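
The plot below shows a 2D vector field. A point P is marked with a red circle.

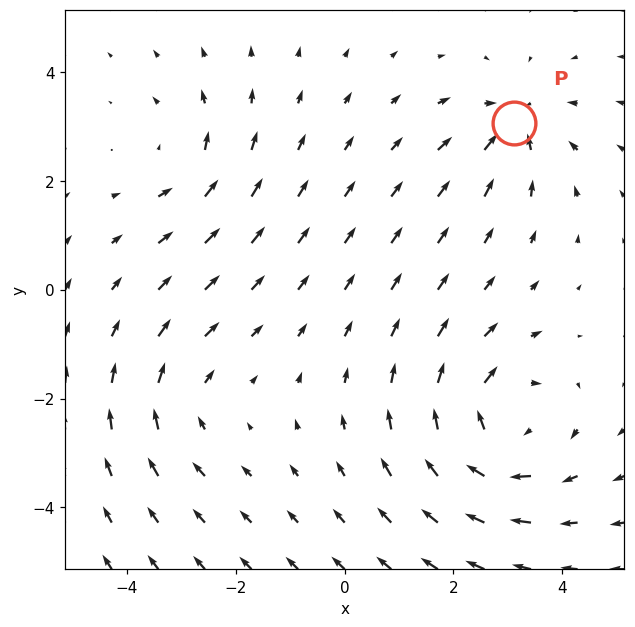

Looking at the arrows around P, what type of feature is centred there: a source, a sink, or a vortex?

sink

At P (3.1, 3.1) the arrows converge inward. Divergence about -4, curl ≈0 — negative divergence with near-zero curl is a sink.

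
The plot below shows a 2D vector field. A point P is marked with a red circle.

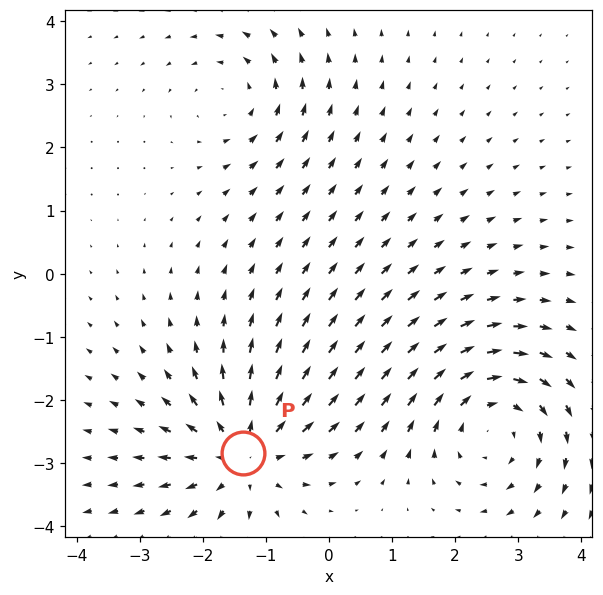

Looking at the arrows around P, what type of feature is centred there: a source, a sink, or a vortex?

source

At P (-1.4, -2.8) the arrows spread outward. Divergence about +5, curl ≈0 — positive divergence with near-zero curl is a source.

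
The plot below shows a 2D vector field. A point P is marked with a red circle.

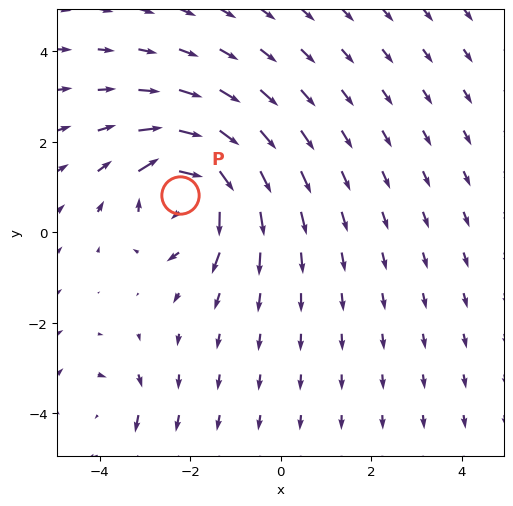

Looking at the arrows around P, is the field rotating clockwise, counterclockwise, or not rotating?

Near P at (-2.2, 0.8) the arrows circulate clockwise. The curl (z-component) there is about -6; negative curl means clockwise rotation.

clockwise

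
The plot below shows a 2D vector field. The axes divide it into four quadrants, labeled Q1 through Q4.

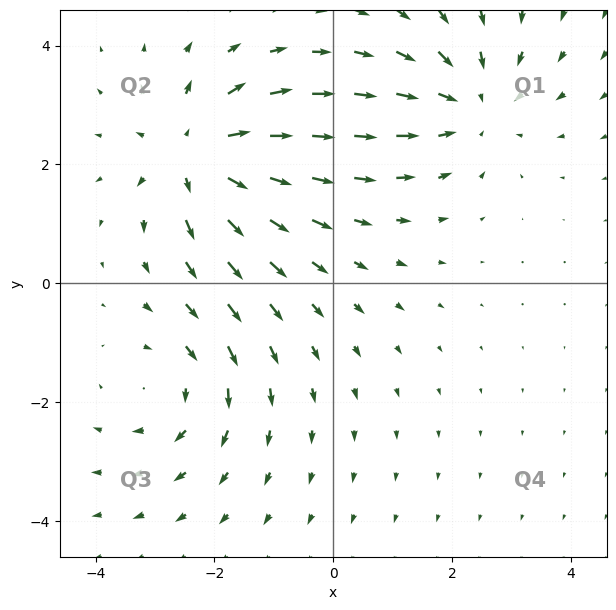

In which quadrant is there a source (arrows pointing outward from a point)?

Q2

The source sits at approximately (-2.3, 2.2), which lies in quadrant Q2. The divergence there is about +4, positive as expected for a source.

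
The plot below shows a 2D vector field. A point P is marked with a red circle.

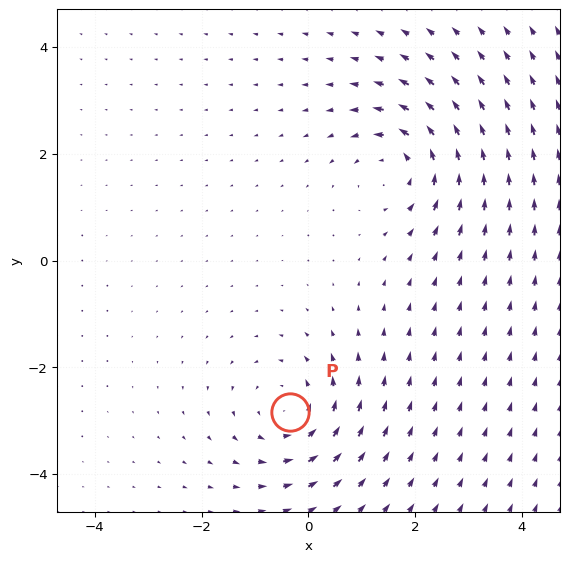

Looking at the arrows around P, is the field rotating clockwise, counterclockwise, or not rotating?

counterclockwise

Near P at (-0.3, -2.8) the arrows circulate counterclockwise. The curl (z-component) there is about +4; positive curl means counterclockwise rotation.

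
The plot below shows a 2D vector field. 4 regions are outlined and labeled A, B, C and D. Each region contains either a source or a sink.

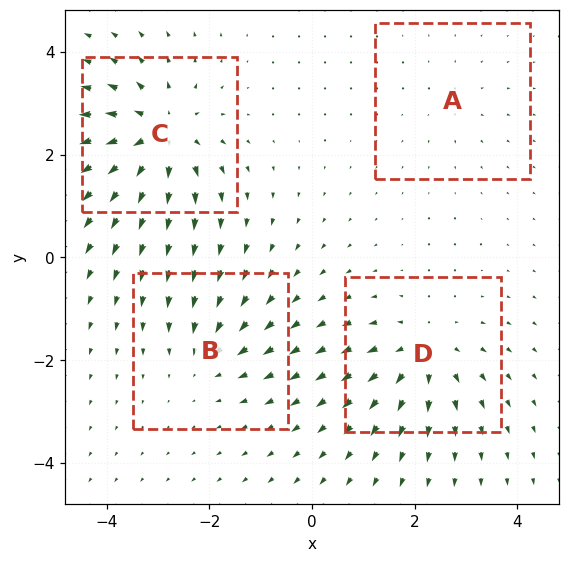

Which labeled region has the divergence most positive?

Divergence at each region's feature centre — A: about +2, B: about -4, C: about +7, D: about +5. Region C is most positive.

C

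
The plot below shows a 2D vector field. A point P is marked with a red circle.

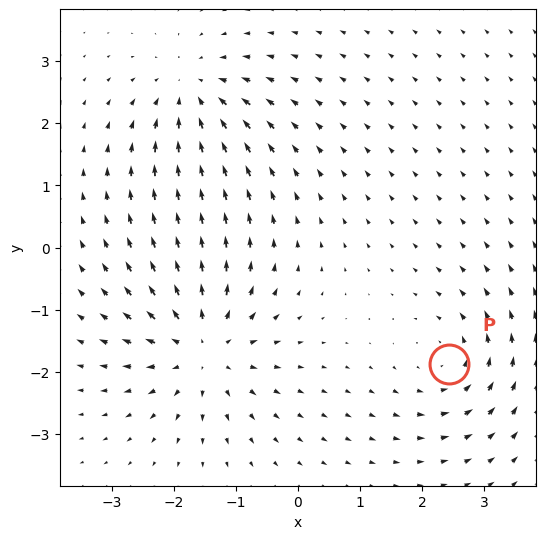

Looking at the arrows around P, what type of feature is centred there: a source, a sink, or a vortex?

vortex

At P (2.4, -1.9) the arrows circulate counterclockwise. Divergence ≈0, curl about +3 — near-zero divergence with nonzero curl is a vortex.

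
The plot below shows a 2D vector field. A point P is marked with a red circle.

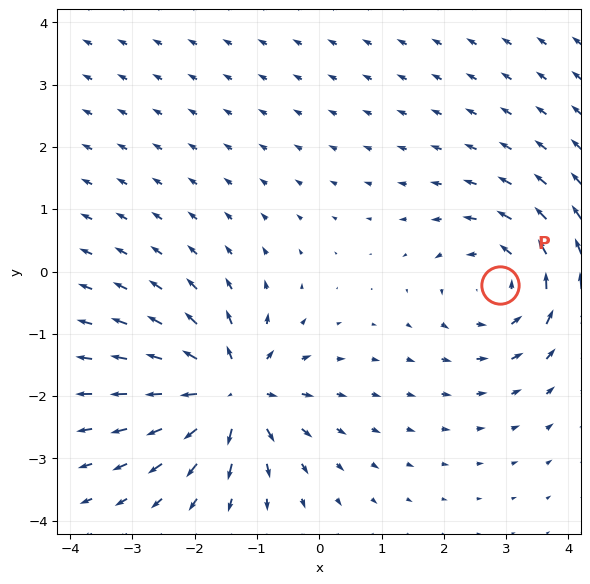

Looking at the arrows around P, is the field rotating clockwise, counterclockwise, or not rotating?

Near P at (2.9, -0.2) the arrows circulate counterclockwise. The curl (z-component) there is about +3; positive curl means counterclockwise rotation.

counterclockwise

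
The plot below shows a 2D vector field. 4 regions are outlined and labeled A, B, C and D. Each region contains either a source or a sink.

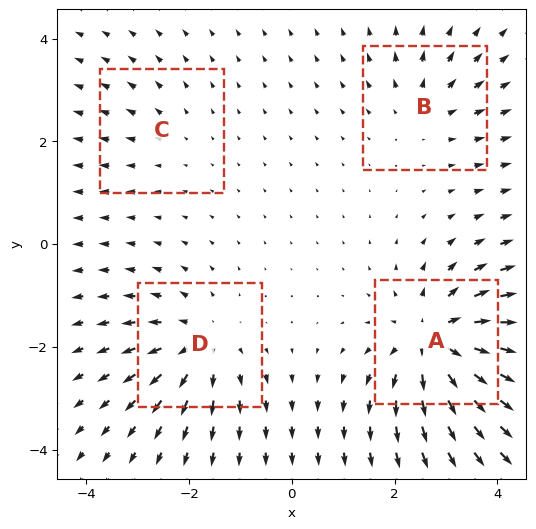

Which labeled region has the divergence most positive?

A

Divergence at each region's feature centre — A: about +7, B: about +3, C: about +2, D: about +5. Region A is most positive.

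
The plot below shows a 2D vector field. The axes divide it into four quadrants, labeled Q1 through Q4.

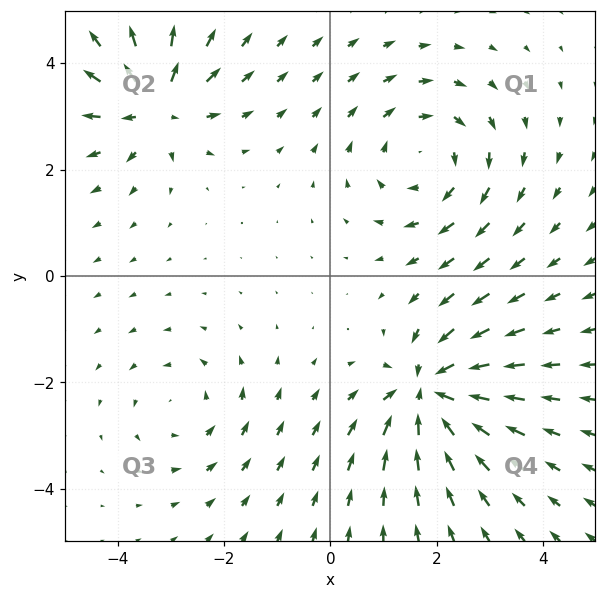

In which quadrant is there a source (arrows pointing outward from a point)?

Q2

The source sits at approximately (-3.3, 3.2), which lies in quadrant Q2. The divergence there is about +5, positive as expected for a source.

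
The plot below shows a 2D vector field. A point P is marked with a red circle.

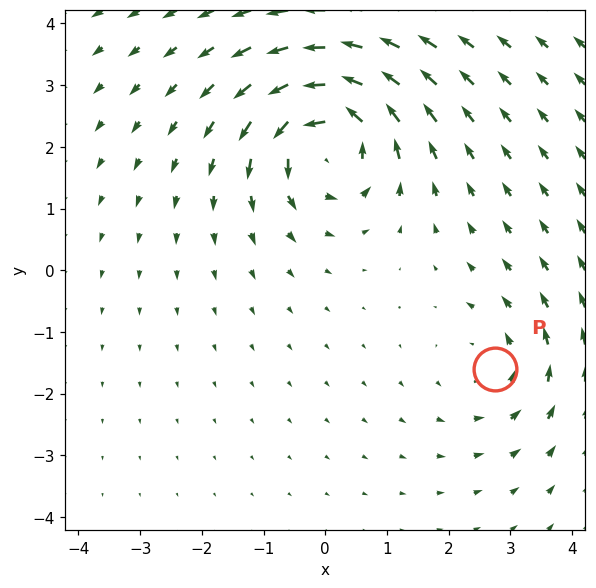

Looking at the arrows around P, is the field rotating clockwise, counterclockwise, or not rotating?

counterclockwise

Near P at (2.7, -1.6) the arrows circulate counterclockwise. The curl (z-component) there is about +2; positive curl means counterclockwise rotation.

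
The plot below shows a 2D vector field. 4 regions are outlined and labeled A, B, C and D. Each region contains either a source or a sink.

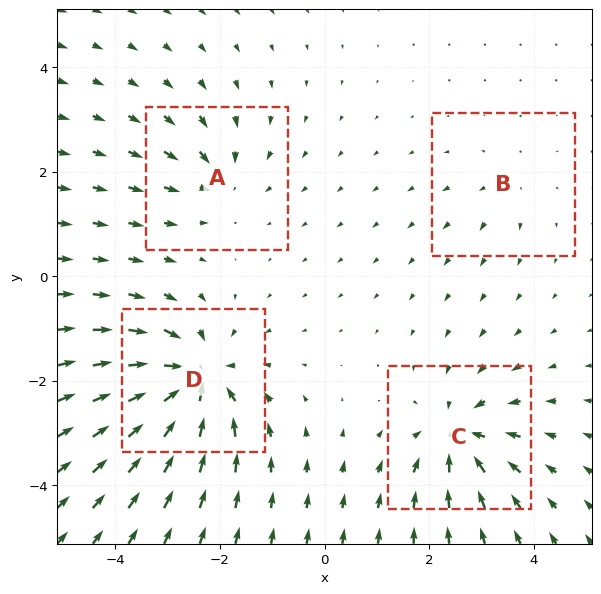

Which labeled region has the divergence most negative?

D

Divergence at each region's feature centre — A: about -4, B: about +3, C: about -6, D: about -9. Region D is most negative.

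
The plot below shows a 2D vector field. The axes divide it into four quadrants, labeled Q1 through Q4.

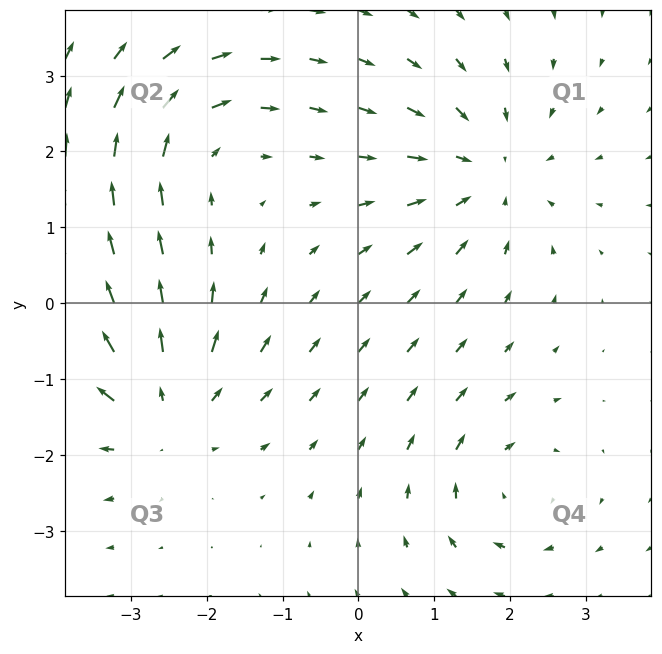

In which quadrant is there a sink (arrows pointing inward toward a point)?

Q1

The sink sits at approximately (1.7, 1.7), which lies in quadrant Q1. The divergence there is about -3, negative as expected for a sink.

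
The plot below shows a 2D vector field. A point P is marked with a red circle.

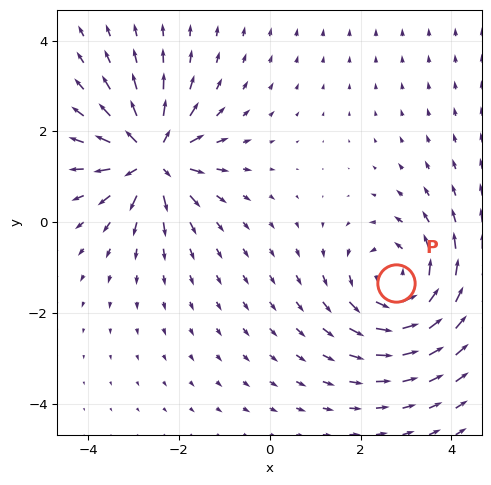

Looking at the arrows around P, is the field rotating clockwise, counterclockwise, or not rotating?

counterclockwise

Near P at (2.8, -1.3) the arrows circulate counterclockwise. The curl (z-component) there is about +4; positive curl means counterclockwise rotation.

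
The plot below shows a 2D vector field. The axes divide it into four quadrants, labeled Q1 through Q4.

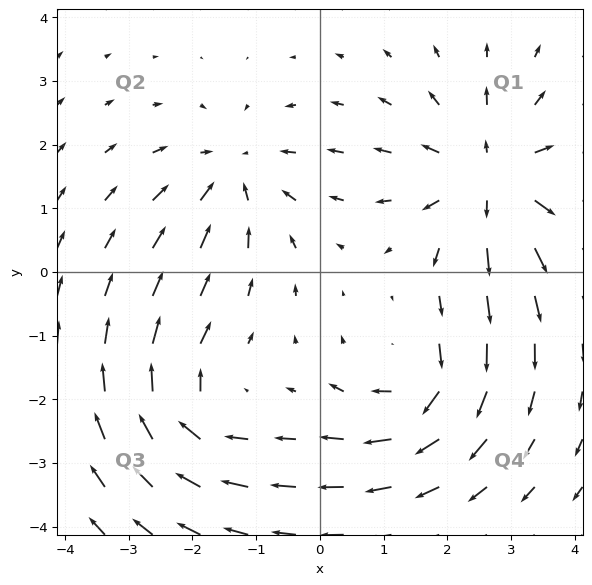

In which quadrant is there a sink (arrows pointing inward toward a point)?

The sink sits at approximately (-1.4, 1.5), which lies in quadrant Q2. The divergence there is about -4, negative as expected for a sink.

Q2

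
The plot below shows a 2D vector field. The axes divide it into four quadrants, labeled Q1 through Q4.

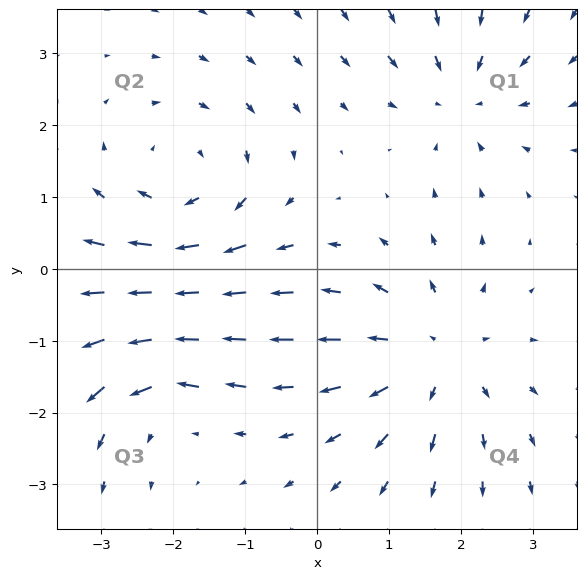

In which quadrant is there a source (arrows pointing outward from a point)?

Q4

The source sits at approximately (1.6, -1.2), which lies in quadrant Q4. The divergence there is about +4, positive as expected for a source.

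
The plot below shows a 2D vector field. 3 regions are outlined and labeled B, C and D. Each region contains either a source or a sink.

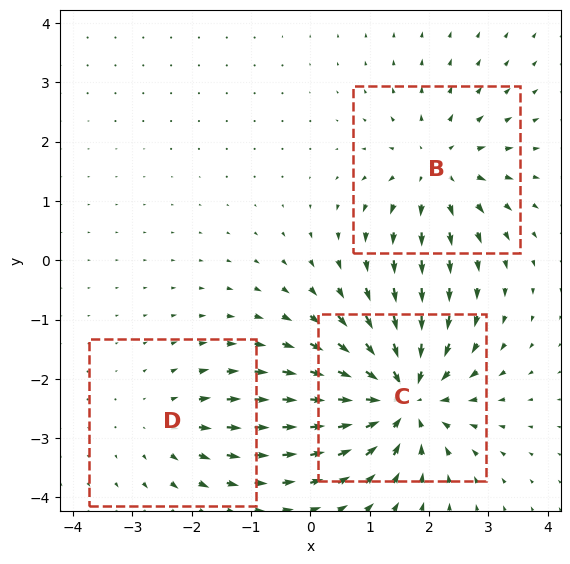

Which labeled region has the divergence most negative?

Divergence at each region's feature centre — B: about +4, C: about -6, D: about +2. Region C is most negative.

C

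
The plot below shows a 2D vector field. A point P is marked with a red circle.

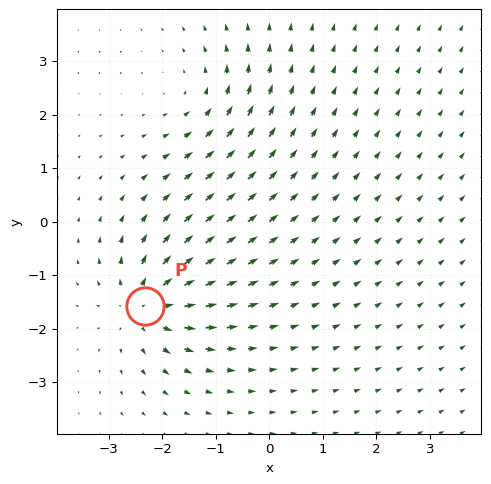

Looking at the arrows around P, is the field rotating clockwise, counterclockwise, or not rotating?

Near P at (-2.3, -1.6) the arrows show no circulation. The curl there is ≈0.

not rotating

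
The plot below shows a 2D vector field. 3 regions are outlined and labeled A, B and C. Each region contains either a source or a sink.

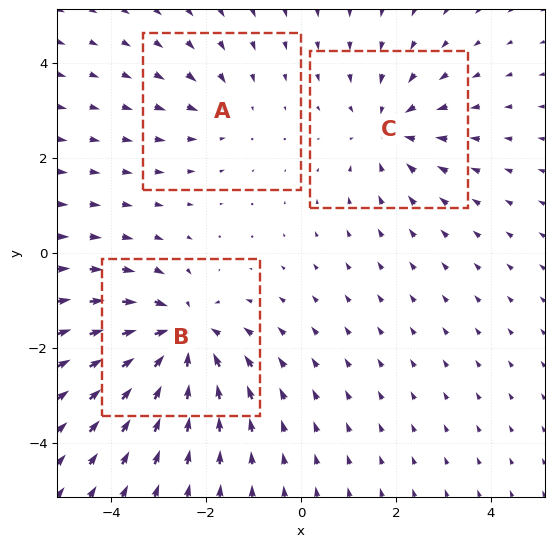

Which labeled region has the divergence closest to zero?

A

Divergence at each region's feature centre — A: about -2, B: about -5, C: about -3. Region A is closest to zero.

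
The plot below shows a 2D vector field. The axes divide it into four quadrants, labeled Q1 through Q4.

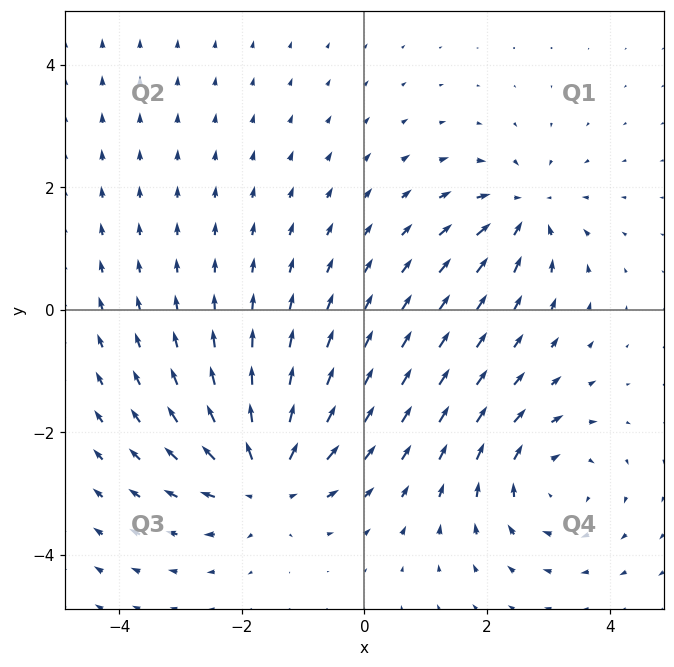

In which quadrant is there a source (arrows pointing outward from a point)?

The source sits at approximately (-1.6, -2.8), which lies in quadrant Q3. The divergence there is about +4, positive as expected for a source.

Q3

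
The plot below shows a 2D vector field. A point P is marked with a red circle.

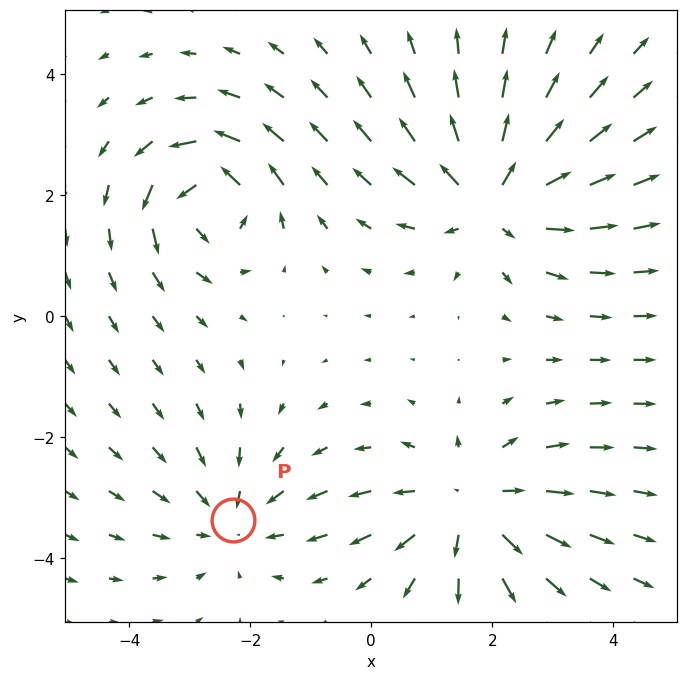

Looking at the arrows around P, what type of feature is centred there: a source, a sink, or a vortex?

sink

At P (-2.3, -3.4) the arrows converge inward. Divergence about -2, curl ≈0 — negative divergence with near-zero curl is a sink.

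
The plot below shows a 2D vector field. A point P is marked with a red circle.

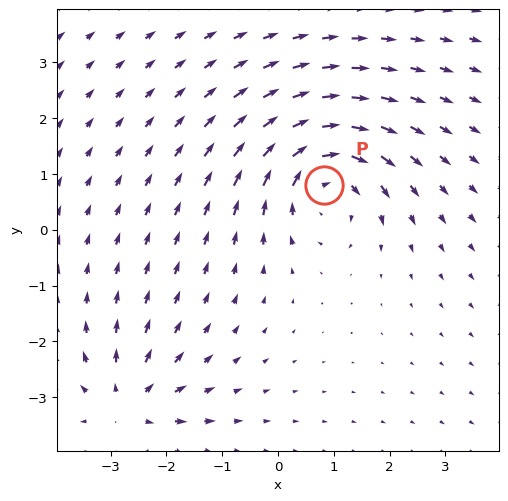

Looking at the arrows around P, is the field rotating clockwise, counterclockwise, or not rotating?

Near P at (0.8, 0.8) the arrows circulate clockwise. The curl (z-component) there is about -5; negative curl means clockwise rotation.

clockwise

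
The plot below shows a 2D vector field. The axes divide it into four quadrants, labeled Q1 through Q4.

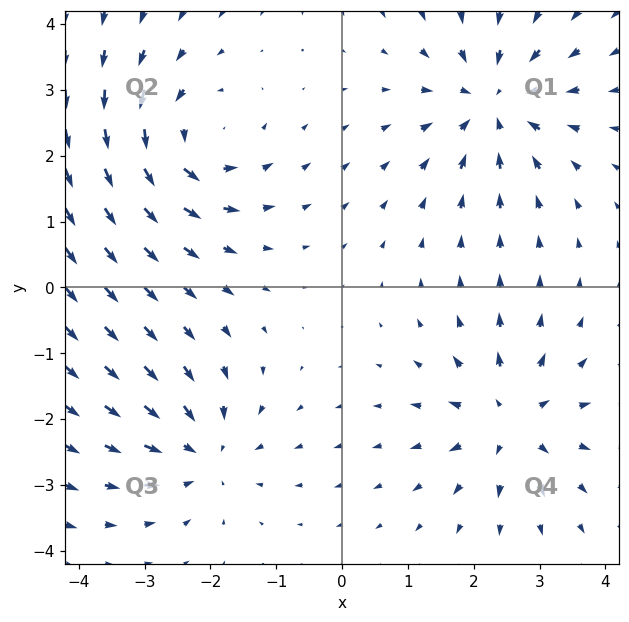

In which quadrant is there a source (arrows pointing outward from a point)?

Q4

The source sits at approximately (2.6, -2.0), which lies in quadrant Q4. The divergence there is about +5, positive as expected for a source.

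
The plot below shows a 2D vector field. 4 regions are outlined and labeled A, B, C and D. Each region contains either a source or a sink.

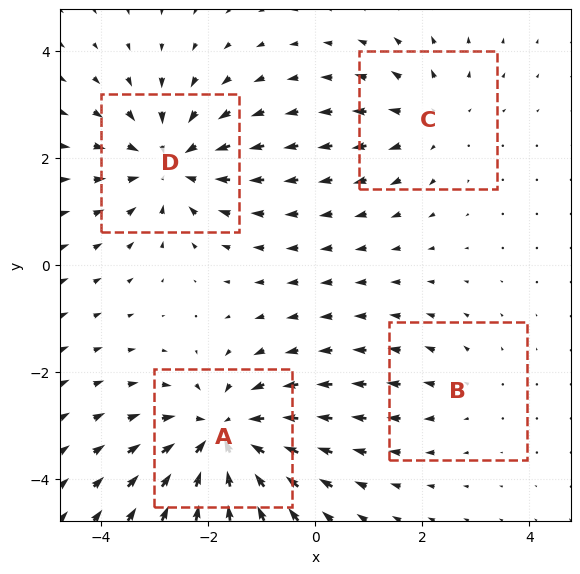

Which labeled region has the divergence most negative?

Divergence at each region's feature centre — A: about -6, B: about +2, C: about +3, D: about -5. Region A is most negative.

A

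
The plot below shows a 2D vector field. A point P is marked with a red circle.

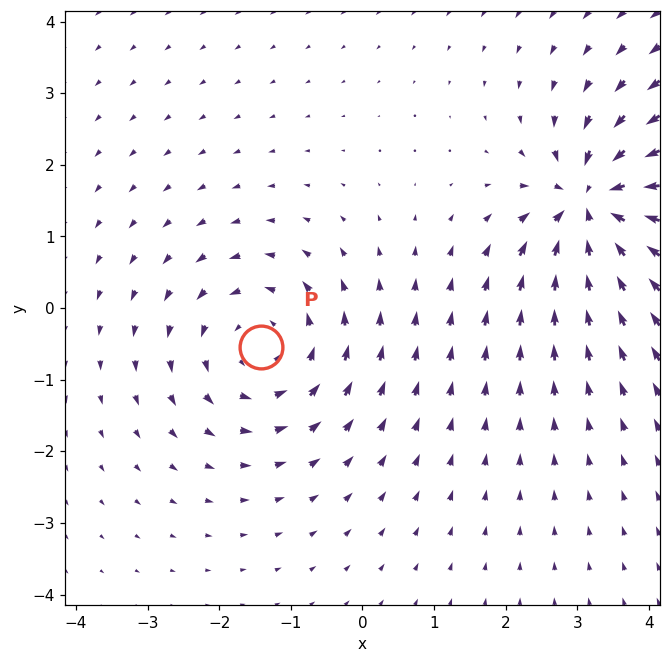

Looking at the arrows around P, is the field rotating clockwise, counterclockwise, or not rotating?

counterclockwise

Near P at (-1.4, -0.5) the arrows circulate counterclockwise. The curl (z-component) there is about +4; positive curl means counterclockwise rotation.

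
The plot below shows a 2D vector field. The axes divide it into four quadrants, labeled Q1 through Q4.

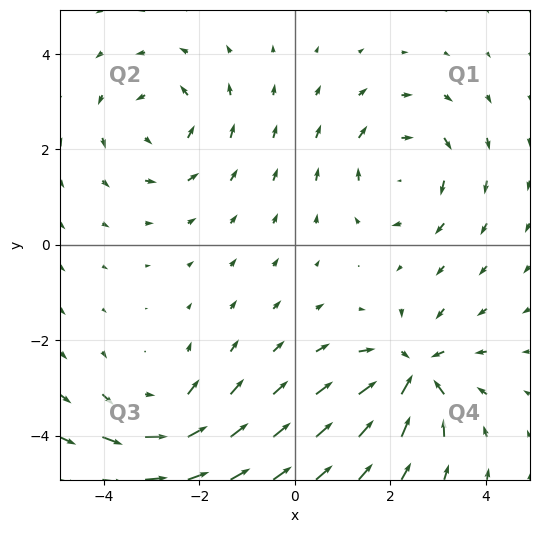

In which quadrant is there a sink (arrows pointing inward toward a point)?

The sink sits at approximately (2.5, -2.7), which lies in quadrant Q4. The divergence there is about -5, negative as expected for a sink.

Q4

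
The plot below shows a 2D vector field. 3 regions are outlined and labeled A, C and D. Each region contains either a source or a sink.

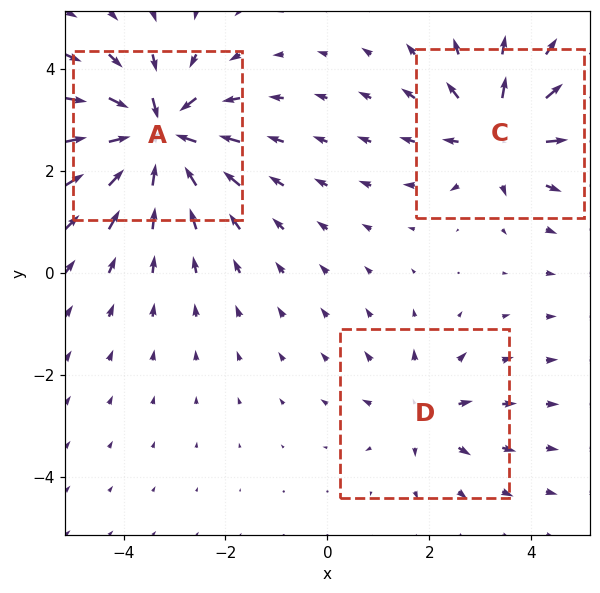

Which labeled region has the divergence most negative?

A

Divergence at each region's feature centre — A: about -5, C: about +4, D: about +2. Region A is most negative.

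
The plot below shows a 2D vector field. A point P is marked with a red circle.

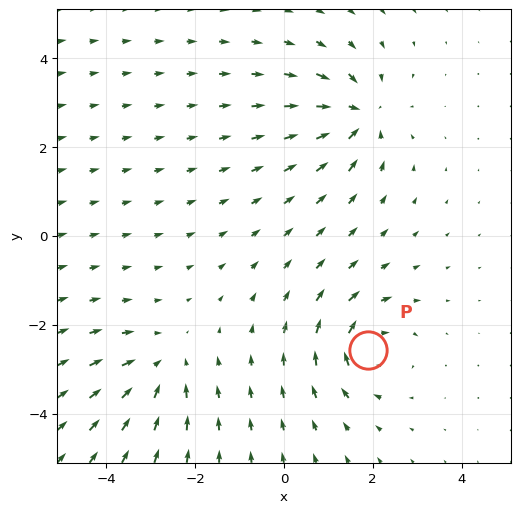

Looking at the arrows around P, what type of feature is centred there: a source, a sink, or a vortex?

At P (1.9, -2.6) the arrows circulate clockwise. Divergence ≈0, curl about -5 — near-zero divergence with nonzero curl is a vortex.

vortex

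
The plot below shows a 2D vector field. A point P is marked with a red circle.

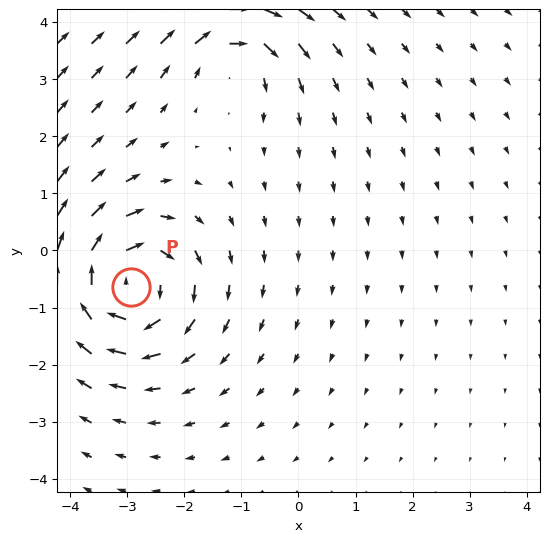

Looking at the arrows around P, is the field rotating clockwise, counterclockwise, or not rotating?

clockwise

Near P at (-2.9, -0.6) the arrows circulate clockwise. The curl (z-component) there is about -5; negative curl means clockwise rotation.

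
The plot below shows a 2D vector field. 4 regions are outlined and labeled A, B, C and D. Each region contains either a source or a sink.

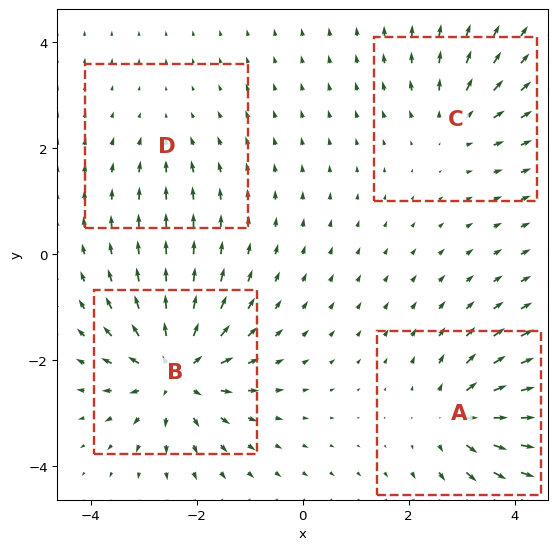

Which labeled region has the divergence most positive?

Divergence at each region's feature centre — A: about +5, B: about +8, C: about +4, D: about -2. Region B is most positive.

B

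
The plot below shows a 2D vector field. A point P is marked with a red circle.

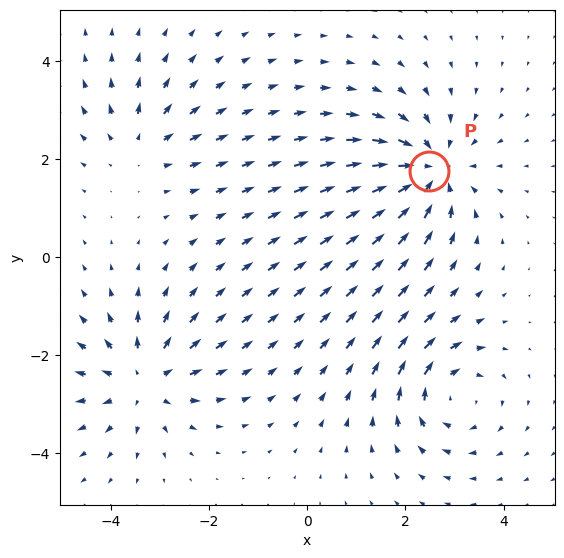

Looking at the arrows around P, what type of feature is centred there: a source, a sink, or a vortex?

sink

At P (2.5, 1.7) the arrows converge inward. Divergence about -5, curl ≈0 — negative divergence with near-zero curl is a sink.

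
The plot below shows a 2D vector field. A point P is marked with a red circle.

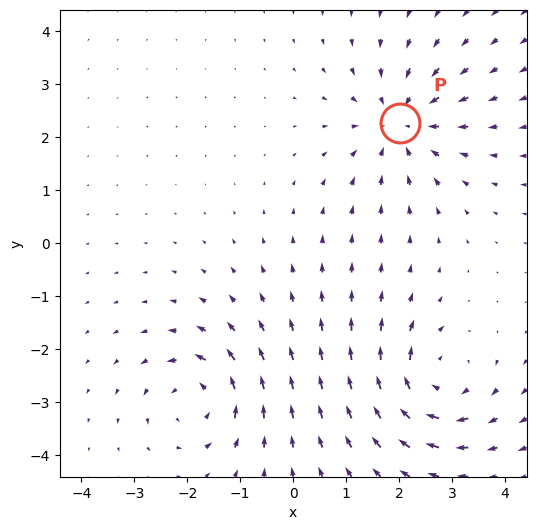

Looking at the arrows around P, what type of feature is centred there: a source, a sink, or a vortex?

sink

At P (2.0, 2.3) the arrows converge inward. Divergence about -3, curl ≈0 — negative divergence with near-zero curl is a sink.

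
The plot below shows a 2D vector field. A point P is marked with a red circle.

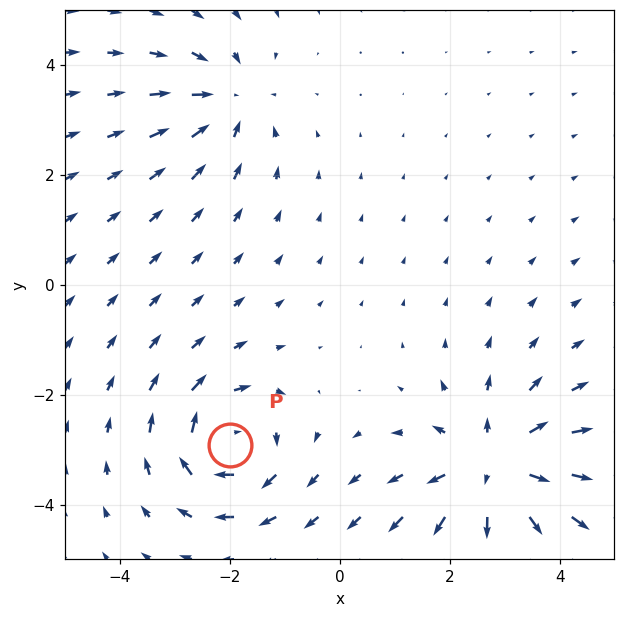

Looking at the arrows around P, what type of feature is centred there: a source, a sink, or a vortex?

At P (-2.0, -2.9) the arrows circulate clockwise. Divergence ≈0, curl about -5 — near-zero divergence with nonzero curl is a vortex.

vortex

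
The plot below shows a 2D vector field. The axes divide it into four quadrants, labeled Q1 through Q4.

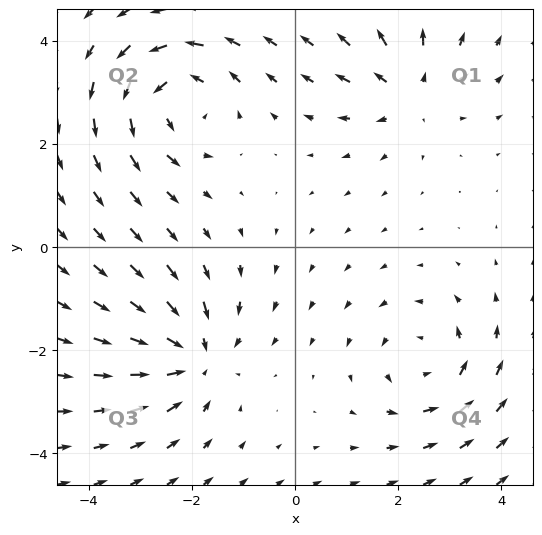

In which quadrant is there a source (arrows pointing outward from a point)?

Q1

The source sits at approximately (2.2, 3.0), which lies in quadrant Q1. The divergence there is about +4, positive as expected for a source.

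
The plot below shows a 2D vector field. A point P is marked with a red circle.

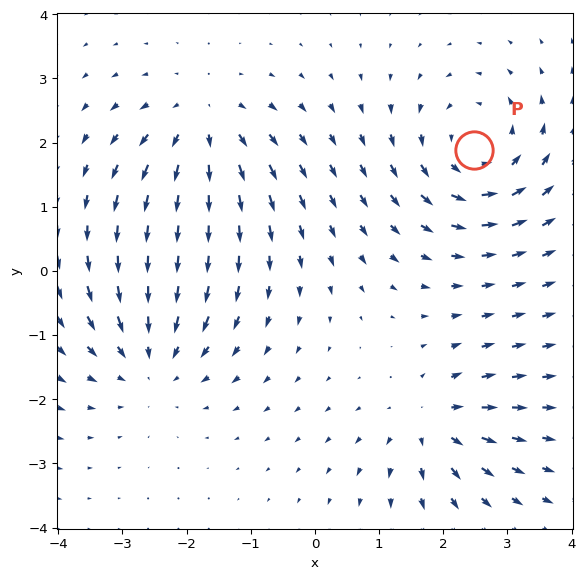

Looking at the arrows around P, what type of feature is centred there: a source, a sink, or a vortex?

At P (2.5, 1.9) the arrows circulate counterclockwise. Divergence ≈0, curl about +4 — near-zero divergence with nonzero curl is a vortex.

vortex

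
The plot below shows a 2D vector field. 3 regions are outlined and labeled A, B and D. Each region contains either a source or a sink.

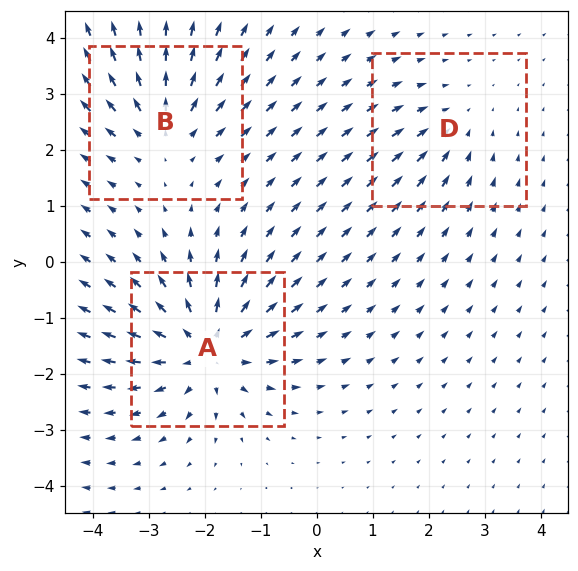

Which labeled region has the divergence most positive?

Divergence at each region's feature centre — A: about +5, B: about +3, D: about -2. Region A is most positive.

A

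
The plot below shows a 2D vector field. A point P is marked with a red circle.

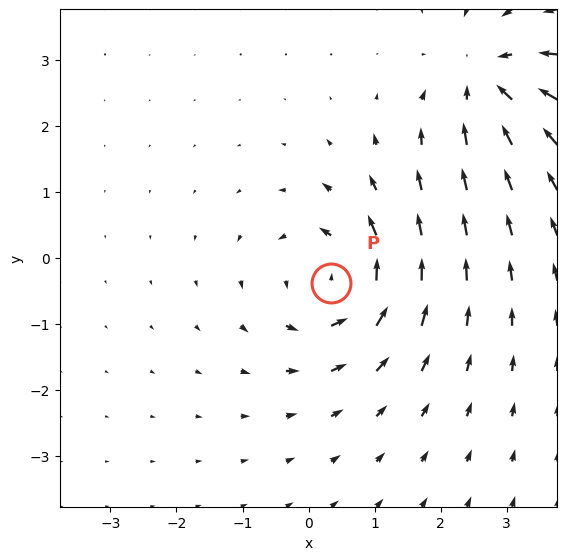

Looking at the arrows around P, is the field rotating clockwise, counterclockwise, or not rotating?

counterclockwise

Near P at (0.3, -0.4) the arrows circulate counterclockwise. The curl (z-component) there is about +6; positive curl means counterclockwise rotation.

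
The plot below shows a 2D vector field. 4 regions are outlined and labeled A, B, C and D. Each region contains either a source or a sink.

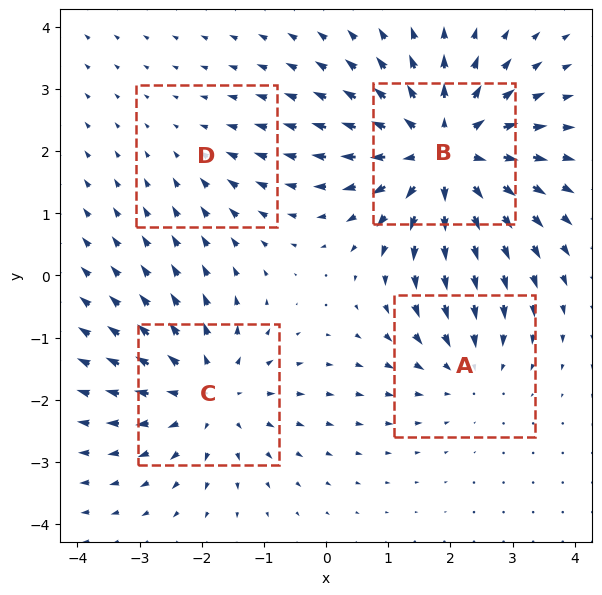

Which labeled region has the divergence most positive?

B

Divergence at each region's feature centre — A: about -3, B: about +7, C: about +4, D: about -2. Region B is most positive.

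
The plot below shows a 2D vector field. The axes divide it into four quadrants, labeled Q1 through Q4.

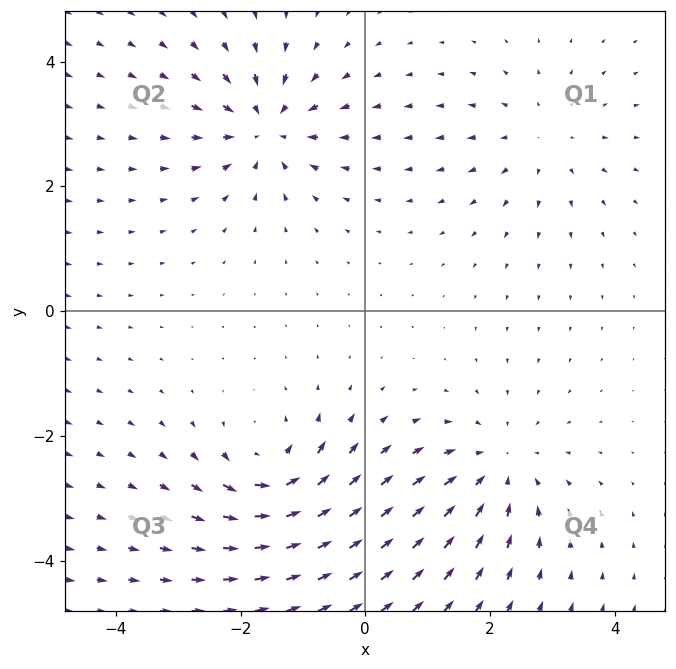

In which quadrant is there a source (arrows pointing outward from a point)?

Q1

The source sits at approximately (2.8, 2.8), which lies in quadrant Q1. The divergence there is about +3, positive as expected for a source.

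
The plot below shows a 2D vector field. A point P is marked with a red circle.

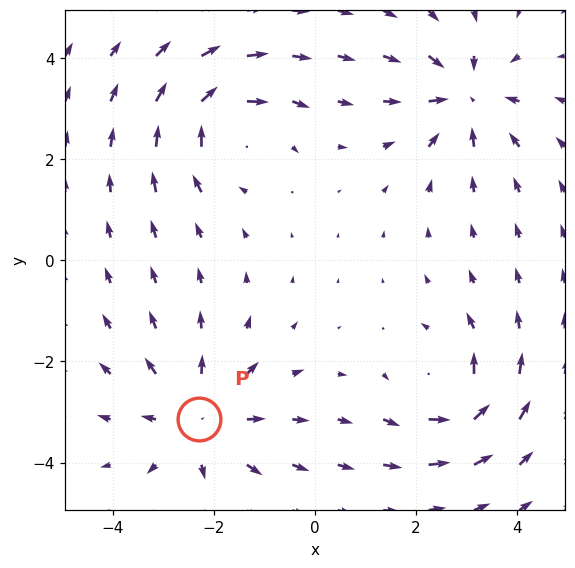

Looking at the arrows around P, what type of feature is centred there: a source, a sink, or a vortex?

At P (-2.3, -3.1) the arrows spread outward. Divergence about +4, curl ≈0 — positive divergence with near-zero curl is a source.

source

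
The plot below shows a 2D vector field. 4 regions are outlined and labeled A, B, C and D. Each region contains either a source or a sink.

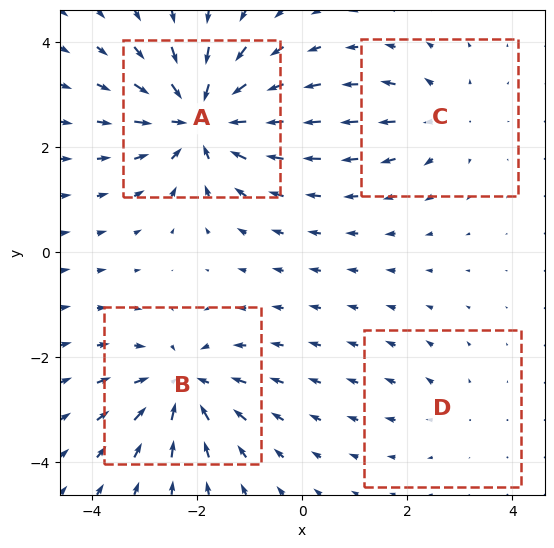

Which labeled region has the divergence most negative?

A

Divergence at each region's feature centre — A: about -8, B: about -6, C: about +3, D: about +2. Region A is most negative.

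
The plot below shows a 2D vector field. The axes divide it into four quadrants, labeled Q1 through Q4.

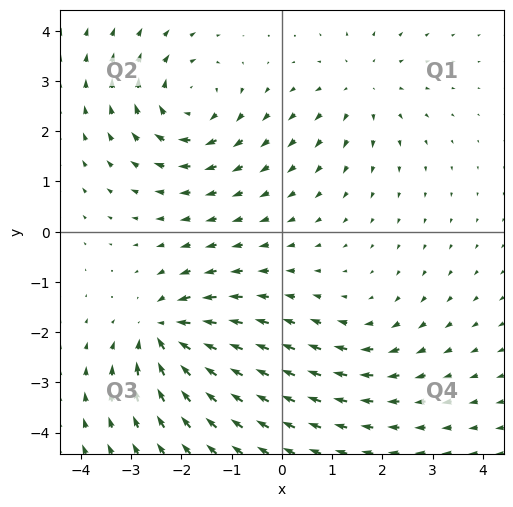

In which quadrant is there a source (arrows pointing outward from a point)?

Q1

The source sits at approximately (1.6, 2.9), which lies in quadrant Q1. The divergence there is about +3, positive as expected for a source.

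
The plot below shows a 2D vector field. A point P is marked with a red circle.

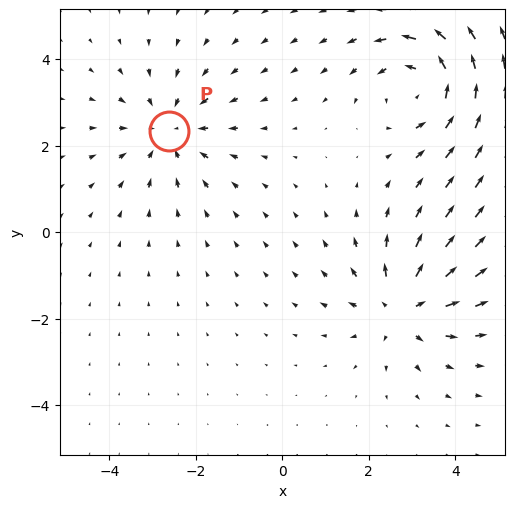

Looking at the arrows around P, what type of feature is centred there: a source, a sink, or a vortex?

At P (-2.6, 2.3) the arrows converge inward. Divergence about -3, curl ≈0 — negative divergence with near-zero curl is a sink.

sink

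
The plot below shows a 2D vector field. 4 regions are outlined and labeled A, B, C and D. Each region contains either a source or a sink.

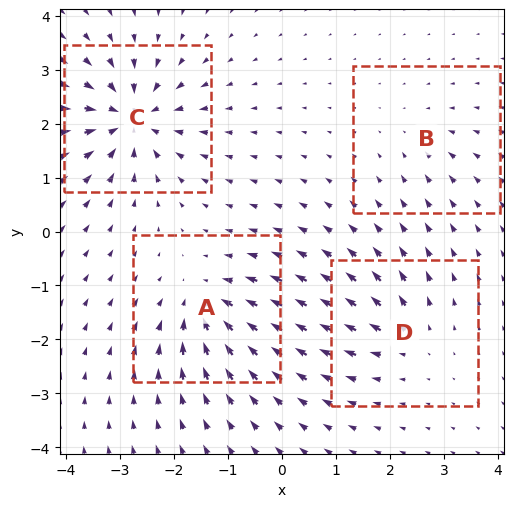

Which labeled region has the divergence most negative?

C

Divergence at each region's feature centre — A: about -6, B: about -3, C: about -9, D: about +4. Region C is most negative.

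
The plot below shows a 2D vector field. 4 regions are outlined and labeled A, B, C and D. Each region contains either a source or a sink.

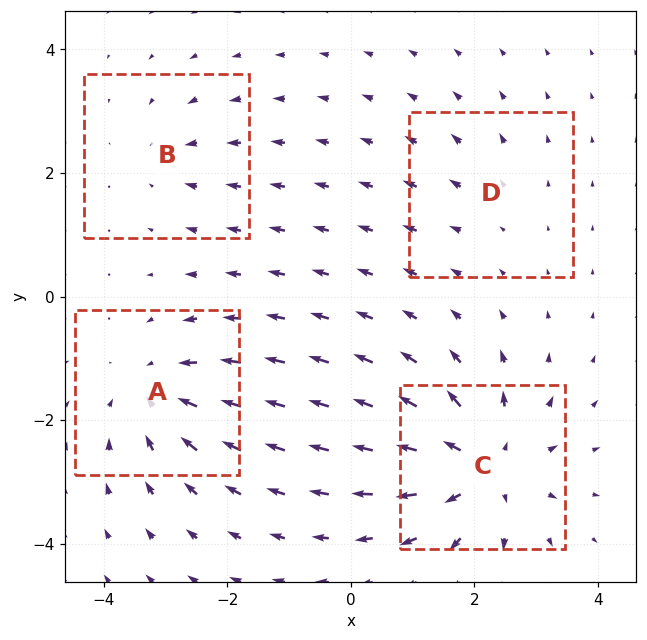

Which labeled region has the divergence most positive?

Divergence at each region's feature centre — A: about -5, B: about -3, C: about +7, D: about +2. Region C is most positive.

C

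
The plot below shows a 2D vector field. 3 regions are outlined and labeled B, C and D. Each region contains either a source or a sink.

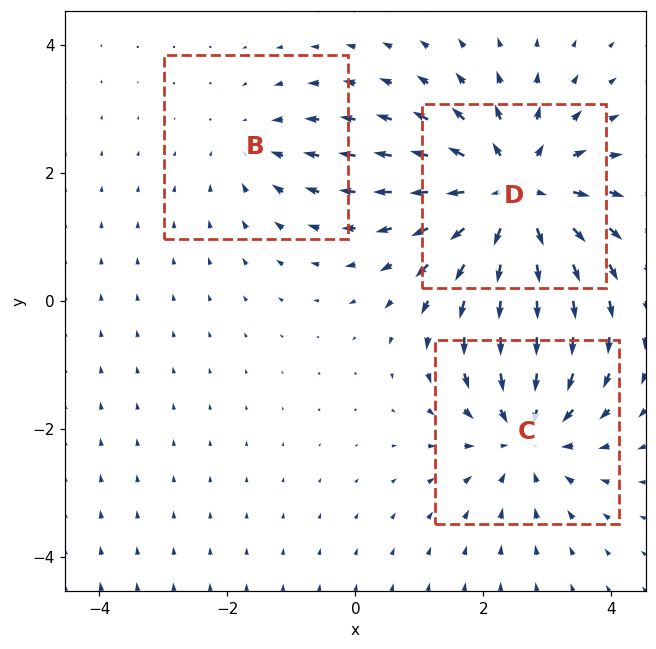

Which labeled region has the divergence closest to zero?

B

Divergence at each region's feature centre — B: about -2, C: about -3, D: about +4. Region B is closest to zero.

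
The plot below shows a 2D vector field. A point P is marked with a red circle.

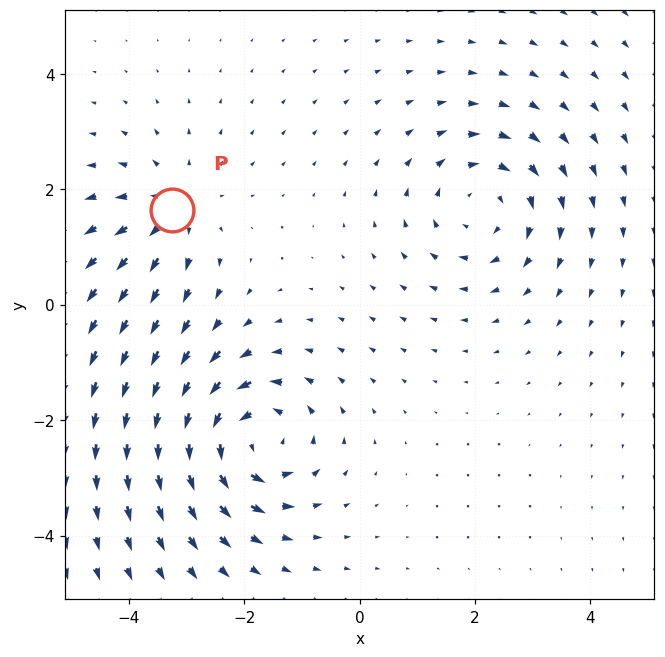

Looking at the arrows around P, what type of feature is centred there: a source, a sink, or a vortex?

At P (-3.2, 1.6) the arrows spread outward. Divergence about +3, curl ≈0 — positive divergence with near-zero curl is a source.

source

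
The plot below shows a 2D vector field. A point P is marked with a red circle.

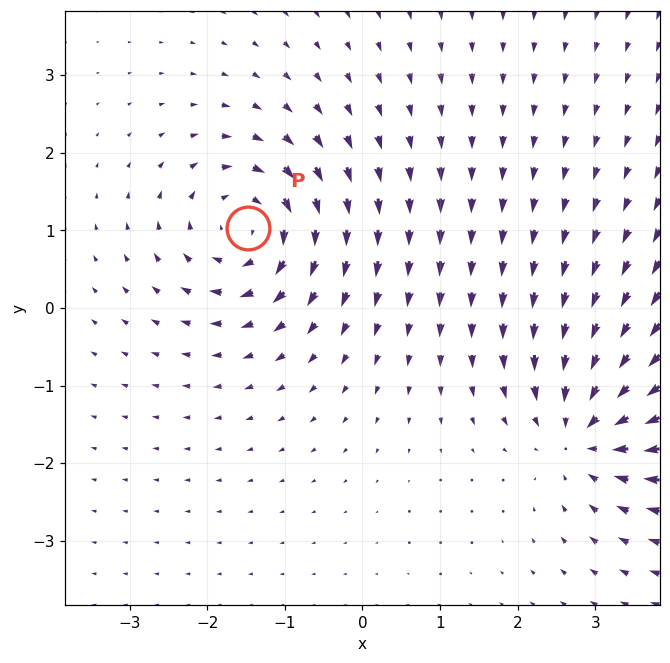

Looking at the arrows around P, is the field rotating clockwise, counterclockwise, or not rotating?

Near P at (-1.5, 1.0) the arrows circulate clockwise. The curl (z-component) there is about -4; negative curl means clockwise rotation.

clockwise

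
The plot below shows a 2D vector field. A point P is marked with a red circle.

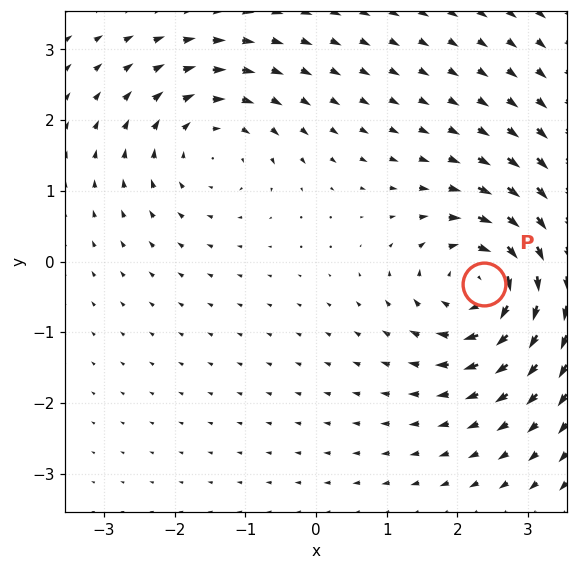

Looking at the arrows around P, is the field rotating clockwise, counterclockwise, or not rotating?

Near P at (2.4, -0.3) the arrows circulate clockwise. The curl (z-component) there is about -6; negative curl means clockwise rotation.

clockwise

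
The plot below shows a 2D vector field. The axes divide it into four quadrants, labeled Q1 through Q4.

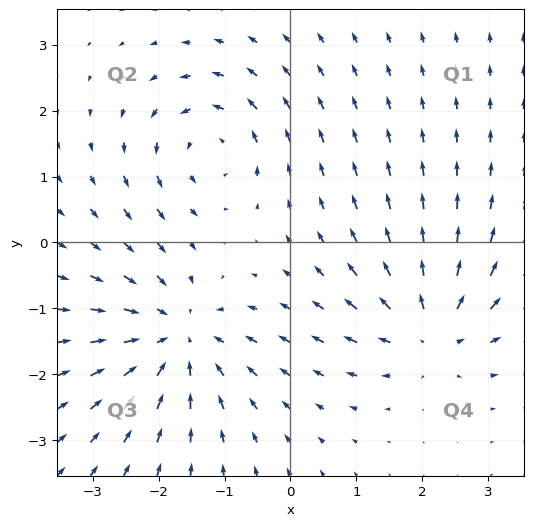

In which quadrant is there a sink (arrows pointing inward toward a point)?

Q3

The sink sits at approximately (-1.7, -1.4), which lies in quadrant Q3. The divergence there is about -4, negative as expected for a sink.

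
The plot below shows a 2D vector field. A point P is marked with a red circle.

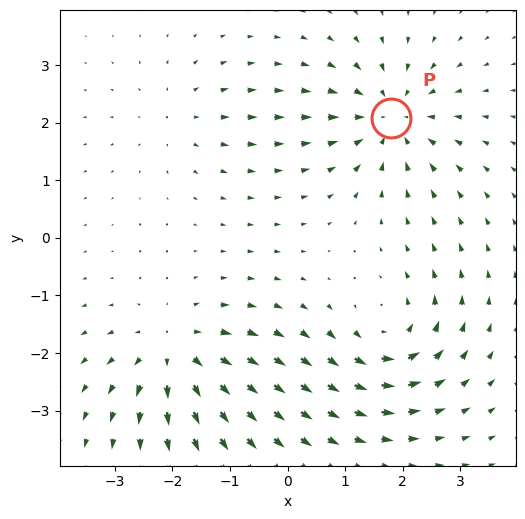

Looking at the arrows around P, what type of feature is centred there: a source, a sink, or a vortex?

sink

At P (1.8, 2.1) the arrows converge inward. Divergence about -5, curl ≈0 — negative divergence with near-zero curl is a sink.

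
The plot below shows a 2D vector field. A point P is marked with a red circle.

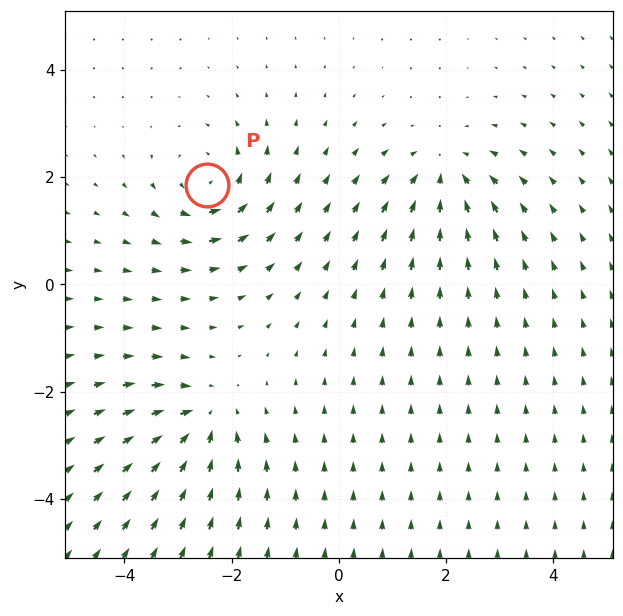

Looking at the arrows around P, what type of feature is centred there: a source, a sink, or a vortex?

At P (-2.5, 1.9) the arrows circulate counterclockwise. Divergence ≈0, curl about +4 — near-zero divergence with nonzero curl is a vortex.

vortex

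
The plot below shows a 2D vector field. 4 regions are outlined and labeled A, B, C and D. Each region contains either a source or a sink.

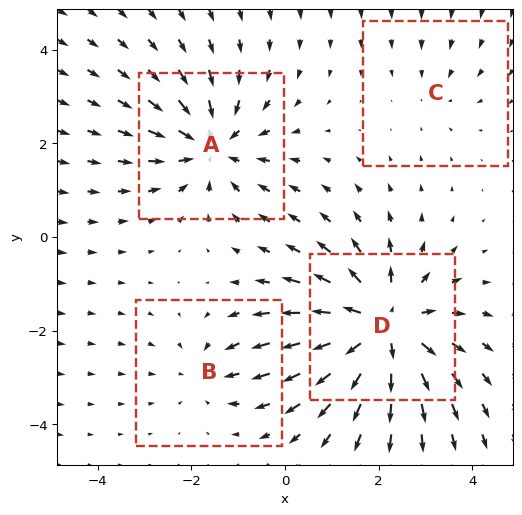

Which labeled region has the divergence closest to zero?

C

Divergence at each region's feature centre — A: about -5, B: about -3, C: about -2, D: about +6. Region C is closest to zero.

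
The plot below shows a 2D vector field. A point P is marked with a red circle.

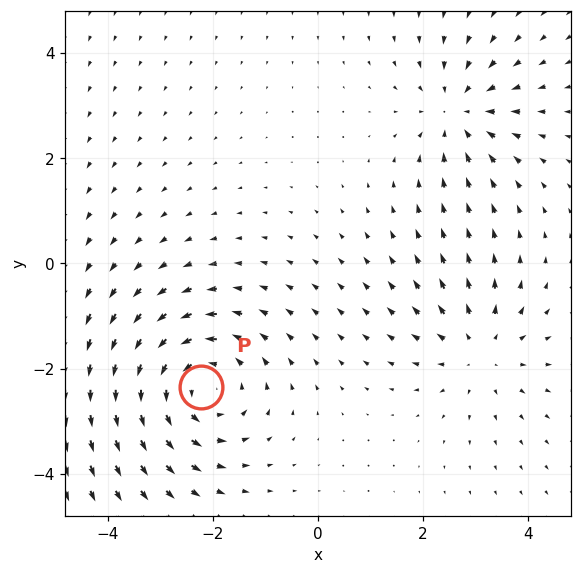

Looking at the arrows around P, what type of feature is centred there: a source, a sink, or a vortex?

At P (-2.2, -2.3) the arrows circulate counterclockwise. Divergence ≈0, curl about +4 — near-zero divergence with nonzero curl is a vortex.

vortex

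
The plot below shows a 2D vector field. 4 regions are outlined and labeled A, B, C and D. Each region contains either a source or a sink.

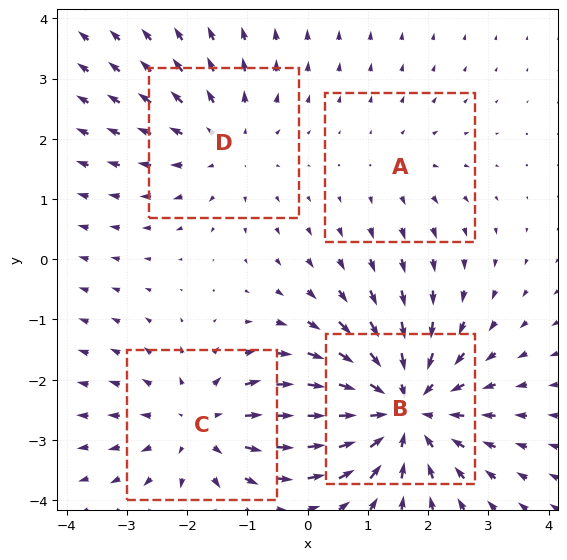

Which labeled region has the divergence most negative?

B

Divergence at each region's feature centre — A: about +2, B: about -6, C: about +4, D: about +3. Region B is most negative.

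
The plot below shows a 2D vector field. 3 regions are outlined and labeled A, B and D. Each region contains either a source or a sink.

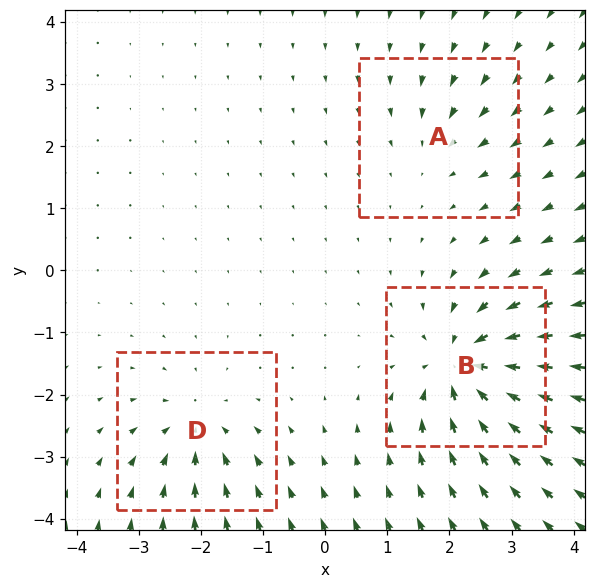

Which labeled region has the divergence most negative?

B

Divergence at each region's feature centre — A: about -2, B: about -6, D: about -4. Region B is most negative.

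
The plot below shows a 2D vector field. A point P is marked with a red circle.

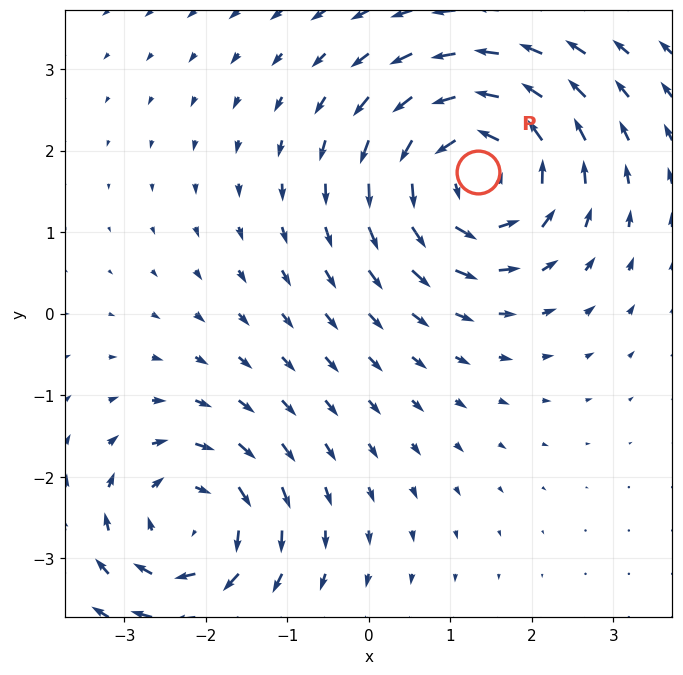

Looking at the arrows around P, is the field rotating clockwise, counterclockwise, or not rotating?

counterclockwise

Near P at (1.3, 1.7) the arrows circulate counterclockwise. The curl (z-component) there is about +4; positive curl means counterclockwise rotation.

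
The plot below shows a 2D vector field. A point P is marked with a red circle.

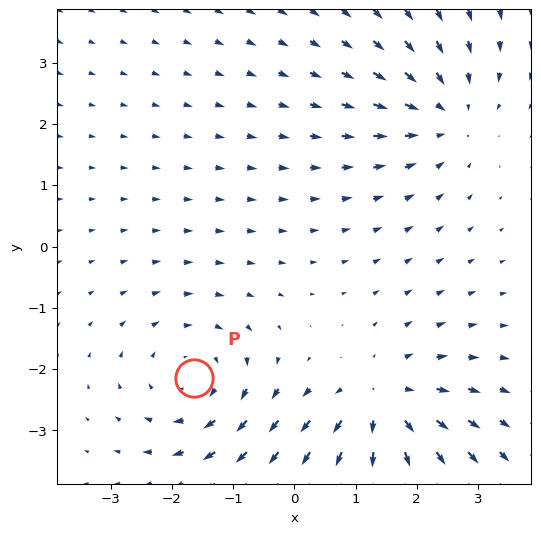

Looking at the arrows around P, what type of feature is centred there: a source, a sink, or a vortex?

At P (-1.6, -2.1) the arrows circulate clockwise. Divergence ≈0, curl about -3 — near-zero divergence with nonzero curl is a vortex.

vortex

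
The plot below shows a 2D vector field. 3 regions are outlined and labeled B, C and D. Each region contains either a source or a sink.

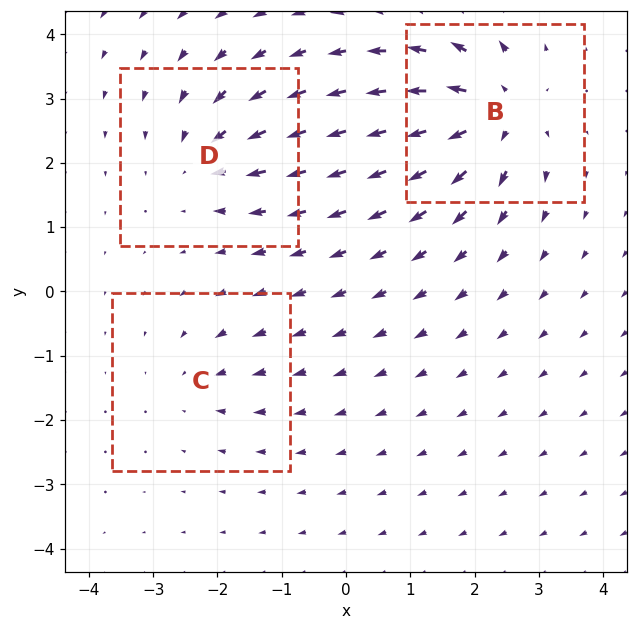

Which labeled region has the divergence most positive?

B

Divergence at each region's feature centre — B: about +6, C: about -2, D: about -4. Region B is most positive.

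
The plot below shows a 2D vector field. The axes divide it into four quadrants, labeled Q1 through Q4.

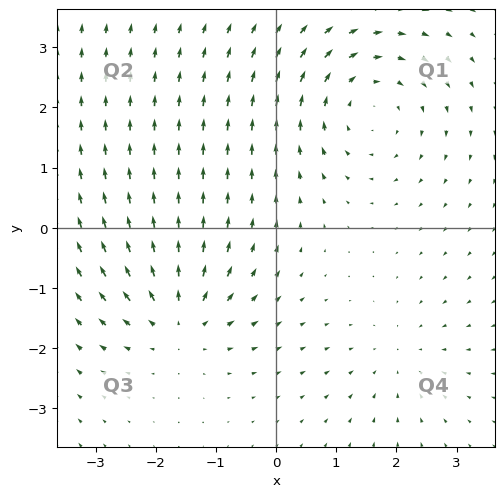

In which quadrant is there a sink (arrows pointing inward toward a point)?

Q4

The sink sits at approximately (2.0, -2.1), which lies in quadrant Q4. The divergence there is about -2, negative as expected for a sink.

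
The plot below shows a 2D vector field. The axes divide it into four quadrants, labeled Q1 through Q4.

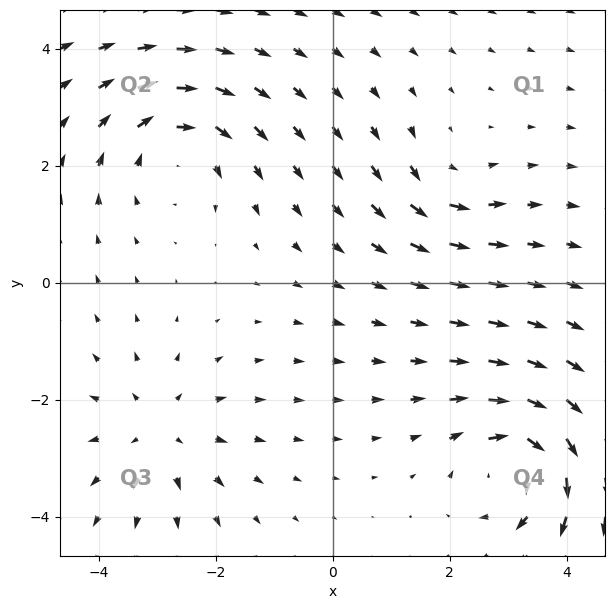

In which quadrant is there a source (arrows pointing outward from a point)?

The source sits at approximately (-3.0, -2.5), which lies in quadrant Q3. The divergence there is about +4, positive as expected for a source.

Q3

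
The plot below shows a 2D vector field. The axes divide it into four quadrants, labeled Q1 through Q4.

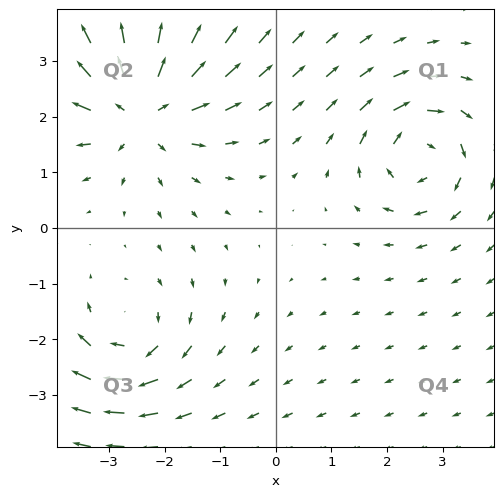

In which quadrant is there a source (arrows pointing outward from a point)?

The source sits at approximately (-2.5, 2.2), which lies in quadrant Q2. The divergence there is about +5, positive as expected for a source.

Q2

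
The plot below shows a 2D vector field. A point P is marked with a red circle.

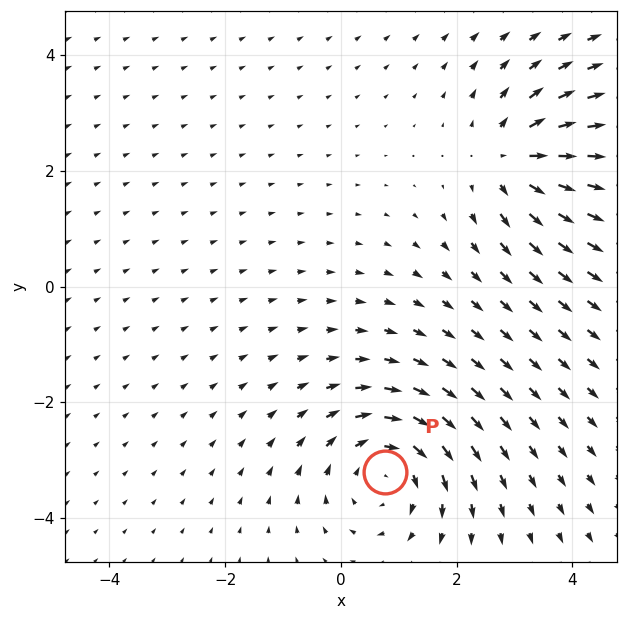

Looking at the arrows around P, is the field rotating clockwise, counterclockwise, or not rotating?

clockwise

Near P at (0.8, -3.2) the arrows circulate clockwise. The curl (z-component) there is about -4; negative curl means clockwise rotation.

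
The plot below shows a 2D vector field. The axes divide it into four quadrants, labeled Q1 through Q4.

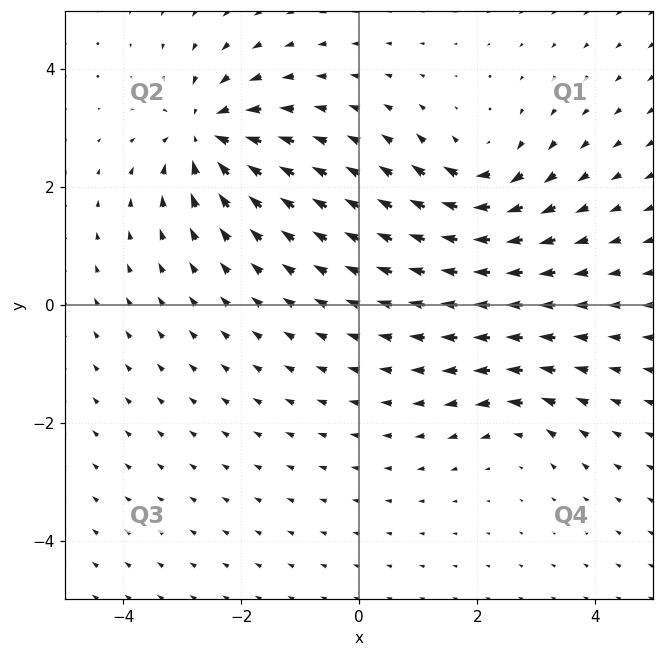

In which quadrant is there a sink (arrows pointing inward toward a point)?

Q2

The sink sits at approximately (-2.6, 2.9), which lies in quadrant Q2. The divergence there is about -6, negative as expected for a sink.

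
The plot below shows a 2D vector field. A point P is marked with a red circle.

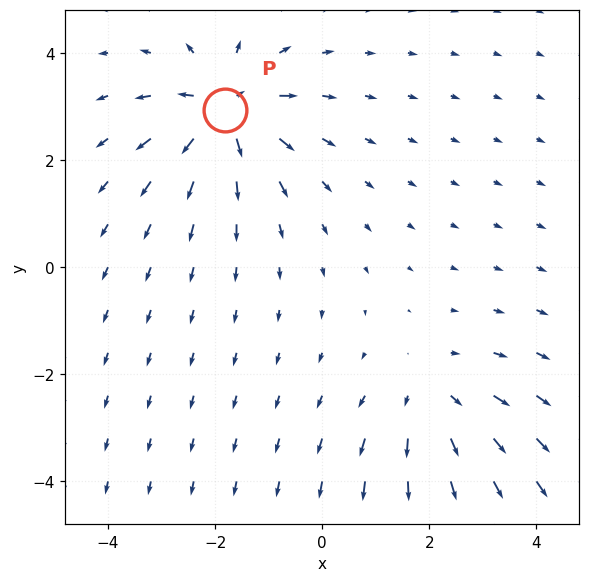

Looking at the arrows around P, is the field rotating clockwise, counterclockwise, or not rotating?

not rotating

Near P at (-1.8, 2.9) the arrows show no circulation. The curl there is ≈0.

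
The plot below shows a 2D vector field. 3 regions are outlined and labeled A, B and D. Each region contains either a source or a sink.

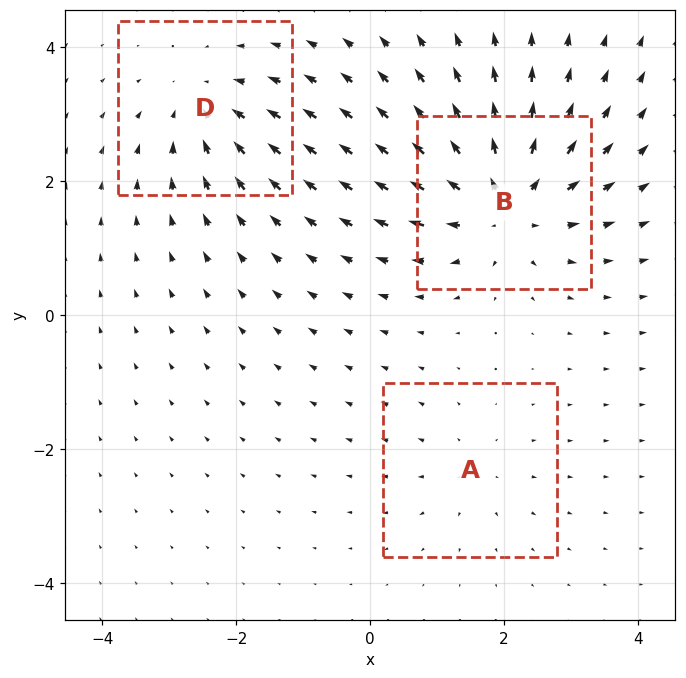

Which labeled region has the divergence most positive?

Divergence at each region's feature centre — A: about +2, B: about +5, D: about -3. Region B is most positive.

B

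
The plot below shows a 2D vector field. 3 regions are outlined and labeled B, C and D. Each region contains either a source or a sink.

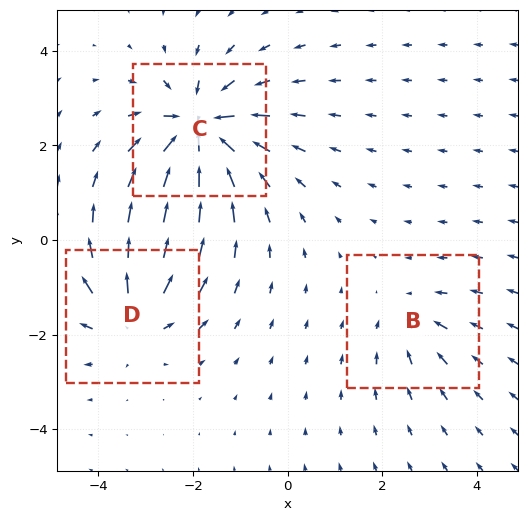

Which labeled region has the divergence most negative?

C

Divergence at each region's feature centre — B: about -2, C: about -6, D: about +4. Region C is most negative.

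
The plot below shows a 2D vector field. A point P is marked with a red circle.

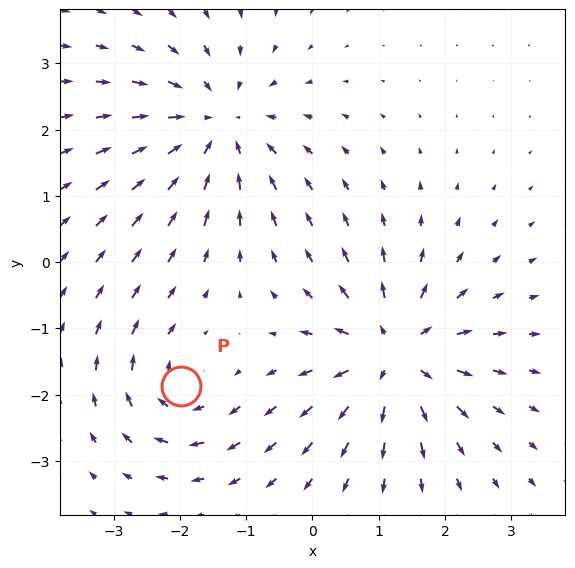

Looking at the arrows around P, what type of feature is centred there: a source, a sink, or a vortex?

At P (-2.0, -1.9) the arrows circulate clockwise. Divergence ≈0, curl about -4 — near-zero divergence with nonzero curl is a vortex.

vortex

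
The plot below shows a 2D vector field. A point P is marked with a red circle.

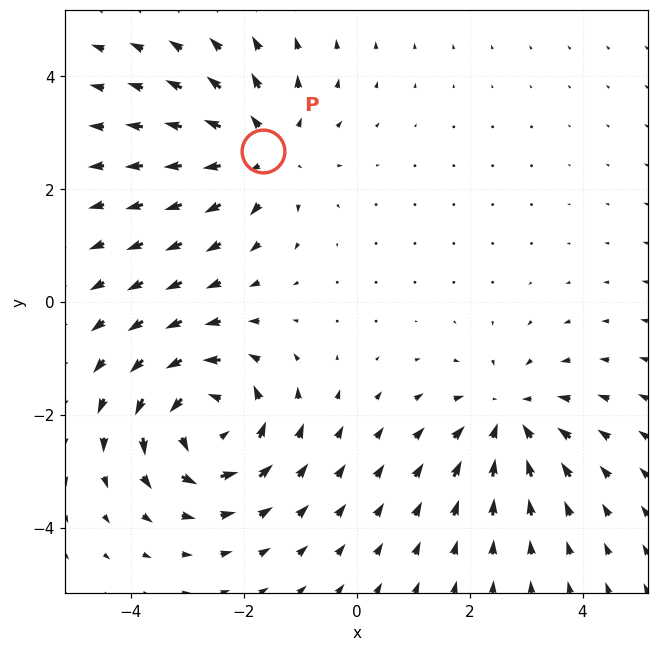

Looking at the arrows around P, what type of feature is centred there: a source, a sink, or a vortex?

At P (-1.7, 2.7) the arrows spread outward. Divergence about +4, curl ≈0 — positive divergence with near-zero curl is a source.

source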